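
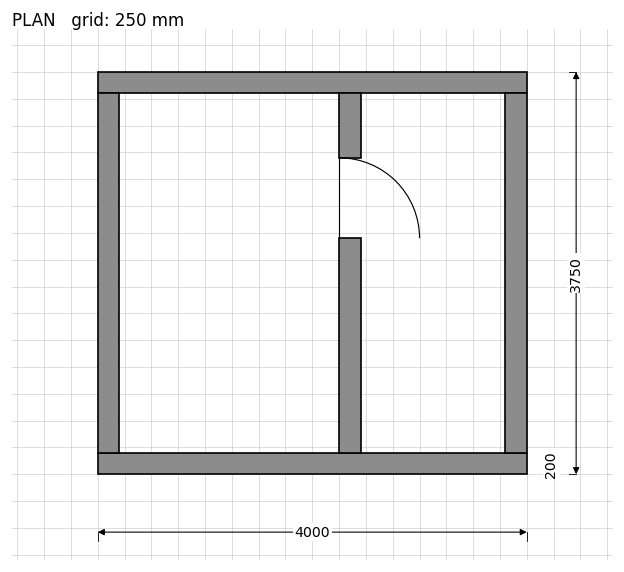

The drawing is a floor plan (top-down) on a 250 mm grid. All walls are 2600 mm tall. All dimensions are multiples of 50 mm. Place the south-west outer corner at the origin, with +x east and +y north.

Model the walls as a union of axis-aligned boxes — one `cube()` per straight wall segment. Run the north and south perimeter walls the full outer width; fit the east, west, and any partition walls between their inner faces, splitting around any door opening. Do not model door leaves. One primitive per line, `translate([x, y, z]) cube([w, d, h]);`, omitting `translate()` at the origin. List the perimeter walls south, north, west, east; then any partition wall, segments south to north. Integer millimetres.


cube([4000, 200, 2600]);
translate([0, 3550, 0]) cube([4000, 200, 2600]);
translate([0, 200, 0]) cube([200, 3350, 2600]);
translate([3800, 200, 0]) cube([200, 3350, 2600]);
translate([2250, 200, 0]) cube([200, 2000, 2600]);
translate([2250, 2950, 0]) cube([200, 600, 2600]);


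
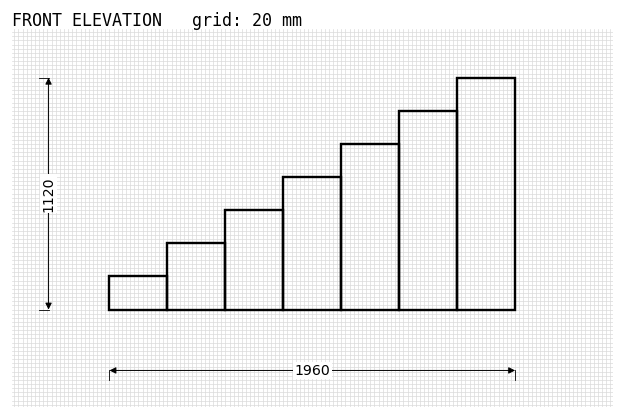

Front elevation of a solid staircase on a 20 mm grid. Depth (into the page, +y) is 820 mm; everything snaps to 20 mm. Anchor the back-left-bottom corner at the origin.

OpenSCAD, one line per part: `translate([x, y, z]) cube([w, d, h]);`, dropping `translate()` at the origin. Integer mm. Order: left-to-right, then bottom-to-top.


cube([280, 820, 160]);
translate([280, 0, 0]) cube([280, 820, 320]);
translate([560, 0, 0]) cube([280, 820, 480]);
translate([840, 0, 0]) cube([280, 820, 640]);
translate([1120, 0, 0]) cube([280, 820, 800]);
translate([1400, 0, 0]) cube([280, 820, 960]);
translate([1680, 0, 0]) cube([280, 820, 1120]);


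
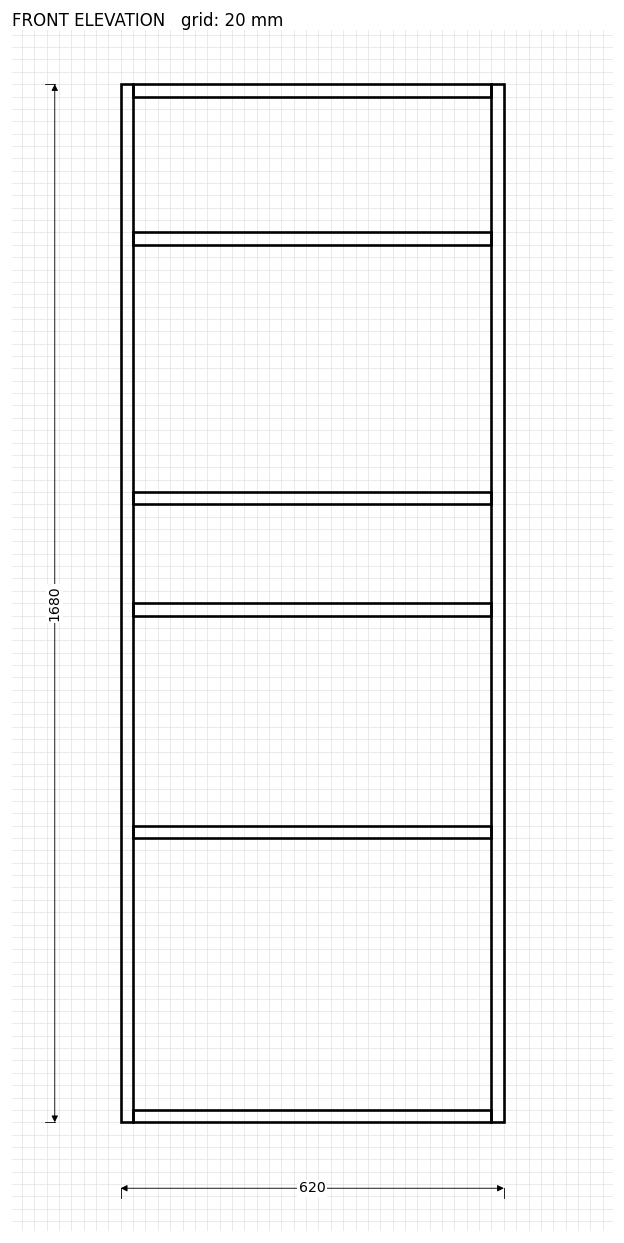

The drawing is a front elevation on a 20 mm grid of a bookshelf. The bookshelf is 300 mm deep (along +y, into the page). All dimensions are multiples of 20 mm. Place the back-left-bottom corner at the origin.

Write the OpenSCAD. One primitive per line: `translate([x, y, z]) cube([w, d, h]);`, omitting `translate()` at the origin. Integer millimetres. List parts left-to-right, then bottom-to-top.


cube([20, 300, 1680]);
translate([20, 0, 0]) cube([580, 300, 20]);
translate([20, 0, 460]) cube([580, 300, 20]);
translate([20, 0, 820]) cube([580, 300, 20]);
translate([20, 0, 1000]) cube([580, 300, 20]);
translate([20, 0, 1420]) cube([580, 300, 20]);
translate([20, 0, 1660]) cube([580, 300, 20]);
translate([600, 0, 0]) cube([20, 300, 1680]);


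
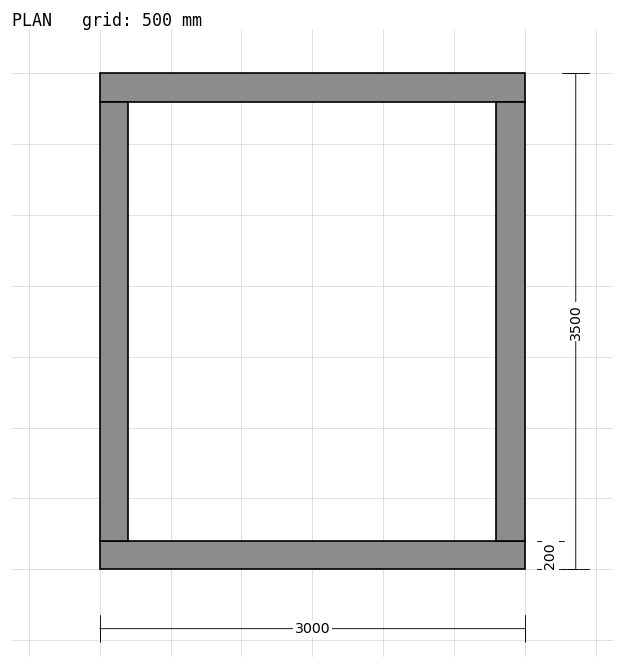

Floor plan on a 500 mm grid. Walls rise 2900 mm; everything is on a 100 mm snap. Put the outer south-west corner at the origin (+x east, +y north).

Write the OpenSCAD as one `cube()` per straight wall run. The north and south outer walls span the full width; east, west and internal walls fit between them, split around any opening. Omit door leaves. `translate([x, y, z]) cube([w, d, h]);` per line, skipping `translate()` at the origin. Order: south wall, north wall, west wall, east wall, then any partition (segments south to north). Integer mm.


cube([3000, 200, 2900]);
translate([0, 3300, 0]) cube([3000, 200, 2900]);
translate([0, 200, 0]) cube([200, 3100, 2900]);
translate([2800, 200, 0]) cube([200, 3100, 2900]);


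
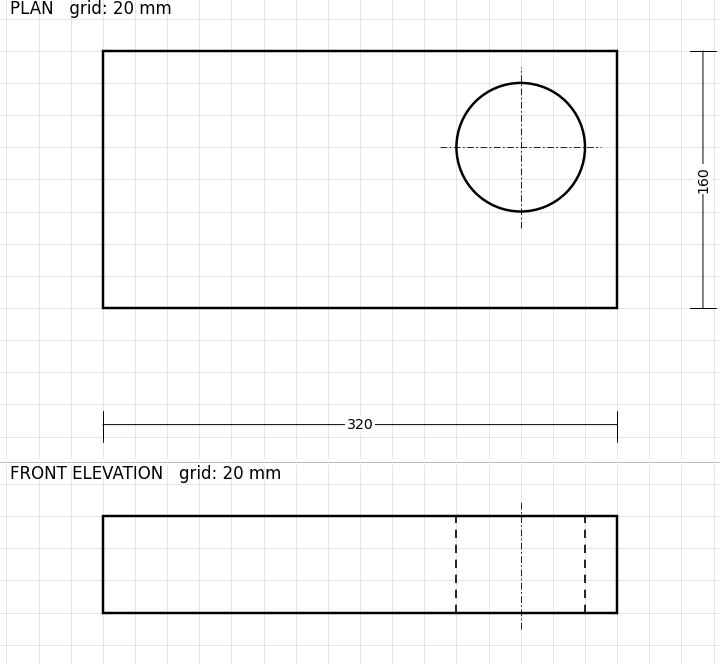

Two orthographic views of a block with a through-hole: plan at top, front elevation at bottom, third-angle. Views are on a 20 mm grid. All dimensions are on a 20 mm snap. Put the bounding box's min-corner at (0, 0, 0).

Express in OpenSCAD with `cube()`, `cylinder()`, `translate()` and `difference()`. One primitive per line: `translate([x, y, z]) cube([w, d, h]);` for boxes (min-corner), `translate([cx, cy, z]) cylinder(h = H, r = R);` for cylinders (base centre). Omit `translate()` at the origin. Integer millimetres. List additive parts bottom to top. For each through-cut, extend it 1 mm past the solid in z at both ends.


difference() {
  cube([320, 160, 60]);
  translate([260, 100, -1]) cylinder(h = 62, r = 40);
}


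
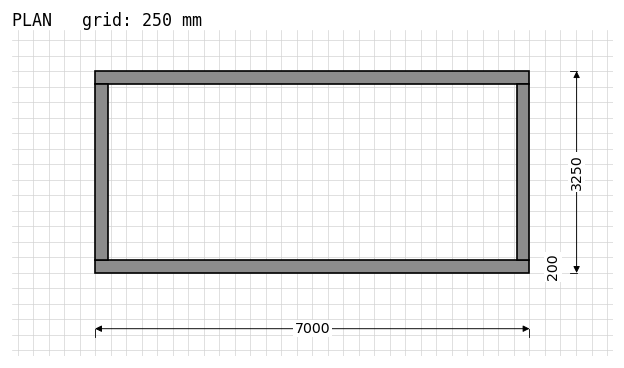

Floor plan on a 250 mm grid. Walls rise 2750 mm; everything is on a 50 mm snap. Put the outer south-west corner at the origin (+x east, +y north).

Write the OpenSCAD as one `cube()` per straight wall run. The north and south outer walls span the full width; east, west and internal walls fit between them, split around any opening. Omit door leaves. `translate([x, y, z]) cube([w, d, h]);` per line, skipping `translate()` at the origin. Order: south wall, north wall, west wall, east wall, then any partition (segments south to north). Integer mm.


cube([7000, 200, 2750]);
translate([0, 3050, 0]) cube([7000, 200, 2750]);
translate([0, 200, 0]) cube([200, 2850, 2750]);
translate([6800, 200, 0]) cube([200, 2850, 2750]);


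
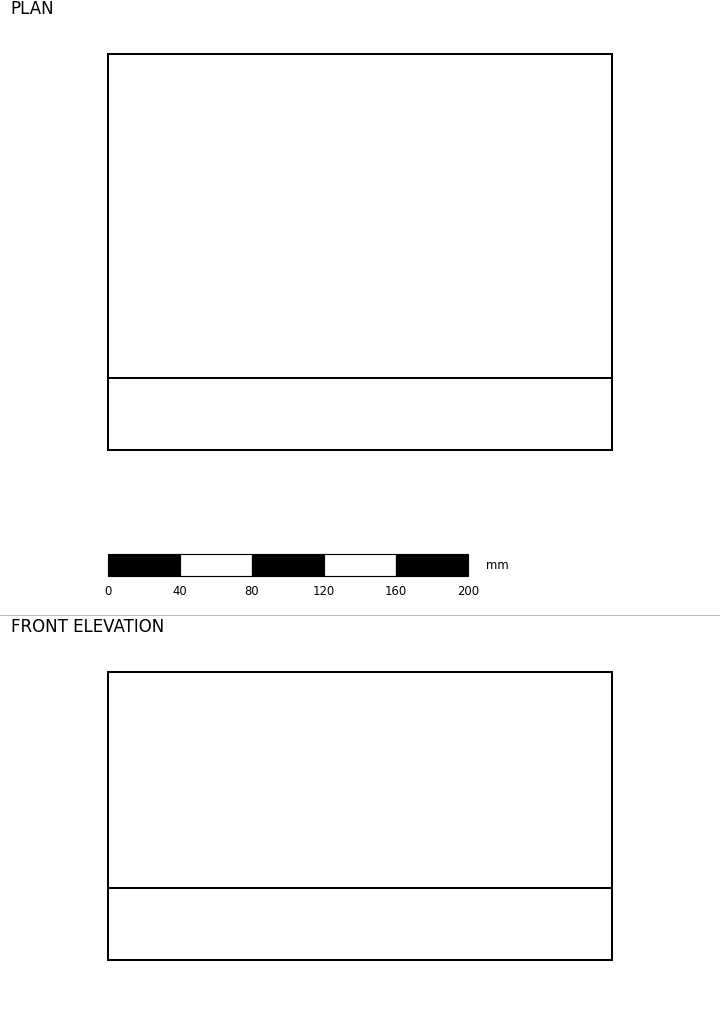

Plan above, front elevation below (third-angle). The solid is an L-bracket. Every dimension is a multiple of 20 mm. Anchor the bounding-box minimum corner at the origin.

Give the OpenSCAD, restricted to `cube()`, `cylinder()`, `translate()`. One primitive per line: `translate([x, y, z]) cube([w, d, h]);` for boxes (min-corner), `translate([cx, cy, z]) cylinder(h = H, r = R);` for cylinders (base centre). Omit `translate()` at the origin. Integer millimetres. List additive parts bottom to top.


cube([280, 220, 40]);
translate([0, 0, 40]) cube([280, 40, 120]);


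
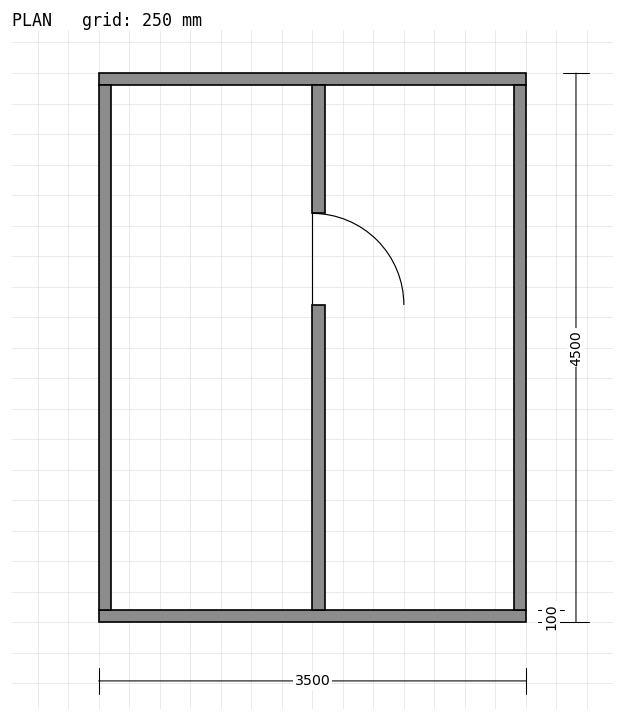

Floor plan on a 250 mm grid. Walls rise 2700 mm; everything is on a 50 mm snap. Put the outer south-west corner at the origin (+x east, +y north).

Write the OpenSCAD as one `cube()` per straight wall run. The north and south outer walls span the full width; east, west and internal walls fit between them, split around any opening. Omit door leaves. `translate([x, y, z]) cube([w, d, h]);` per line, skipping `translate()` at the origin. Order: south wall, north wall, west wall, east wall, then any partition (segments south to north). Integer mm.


cube([3500, 100, 2700]);
translate([0, 4400, 0]) cube([3500, 100, 2700]);
translate([0, 100, 0]) cube([100, 4300, 2700]);
translate([3400, 100, 0]) cube([100, 4300, 2700]);
translate([1750, 100, 0]) cube([100, 2500, 2700]);
translate([1750, 3350, 0]) cube([100, 1050, 2700]);


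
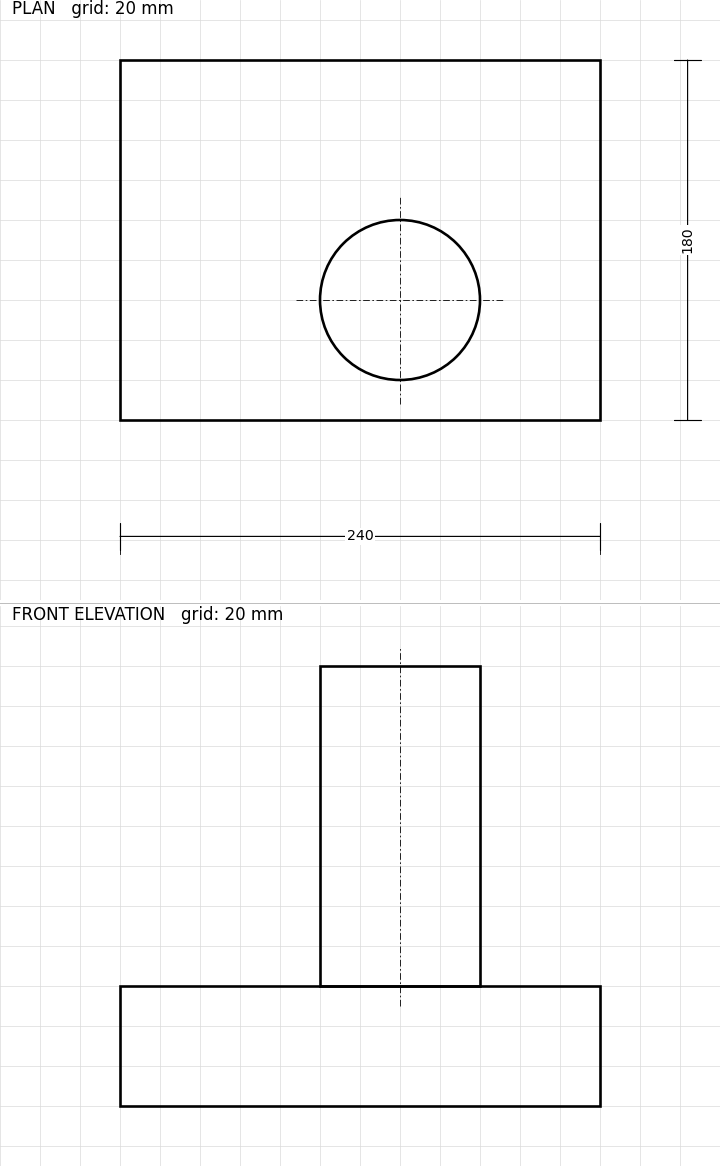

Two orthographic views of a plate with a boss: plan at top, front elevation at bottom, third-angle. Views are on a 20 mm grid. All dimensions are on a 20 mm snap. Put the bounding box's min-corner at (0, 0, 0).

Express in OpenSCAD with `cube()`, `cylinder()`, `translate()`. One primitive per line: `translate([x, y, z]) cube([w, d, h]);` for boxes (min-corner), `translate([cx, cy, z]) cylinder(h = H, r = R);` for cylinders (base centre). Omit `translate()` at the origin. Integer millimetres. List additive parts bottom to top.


cube([240, 180, 60]);
translate([140, 60, 60]) cylinder(h = 160, r = 40);


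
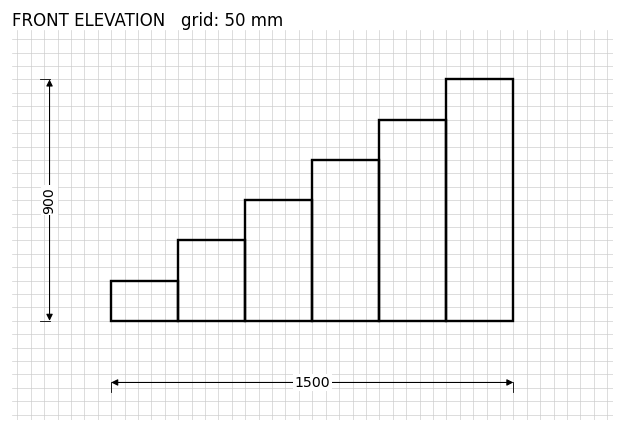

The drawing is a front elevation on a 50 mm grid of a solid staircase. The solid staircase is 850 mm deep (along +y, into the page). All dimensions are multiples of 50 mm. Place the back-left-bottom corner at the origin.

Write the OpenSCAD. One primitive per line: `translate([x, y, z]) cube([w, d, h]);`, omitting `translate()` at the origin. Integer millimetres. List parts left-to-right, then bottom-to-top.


cube([250, 850, 150]);
translate([250, 0, 0]) cube([250, 850, 300]);
translate([500, 0, 0]) cube([250, 850, 450]);
translate([750, 0, 0]) cube([250, 850, 600]);
translate([1000, 0, 0]) cube([250, 850, 750]);
translate([1250, 0, 0]) cube([250, 850, 900]);


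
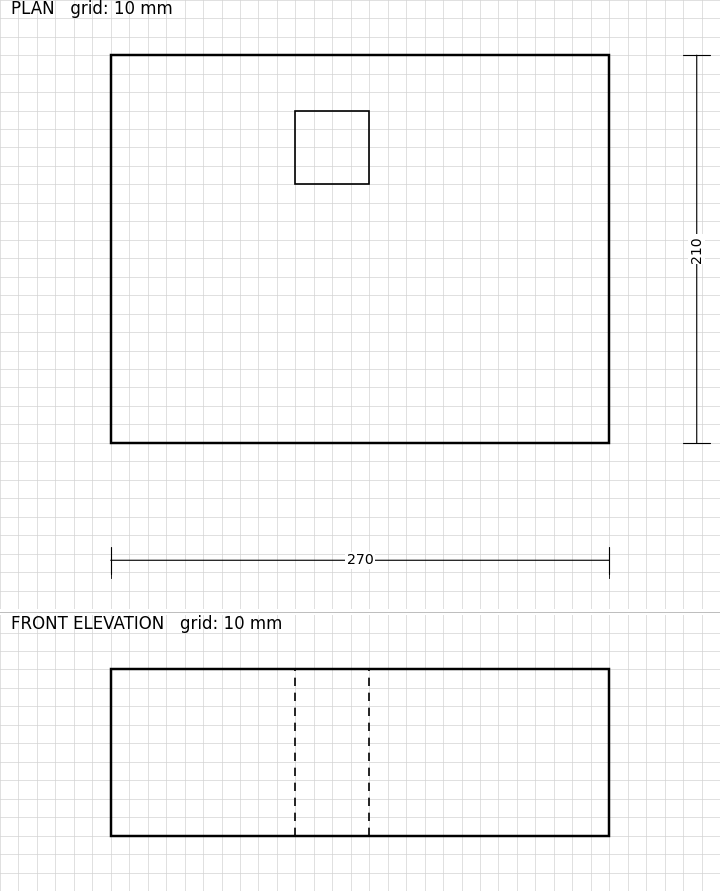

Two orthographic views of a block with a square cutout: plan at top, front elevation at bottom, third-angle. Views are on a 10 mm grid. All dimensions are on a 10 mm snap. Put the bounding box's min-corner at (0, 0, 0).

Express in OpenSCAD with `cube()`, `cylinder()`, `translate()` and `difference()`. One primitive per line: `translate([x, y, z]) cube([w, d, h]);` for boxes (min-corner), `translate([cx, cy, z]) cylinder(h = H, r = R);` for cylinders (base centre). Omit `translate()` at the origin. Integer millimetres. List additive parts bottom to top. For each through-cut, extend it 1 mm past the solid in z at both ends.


difference() {
  cube([270, 210, 90]);
  translate([100, 140, -1]) cube([40, 40, 92]);
}


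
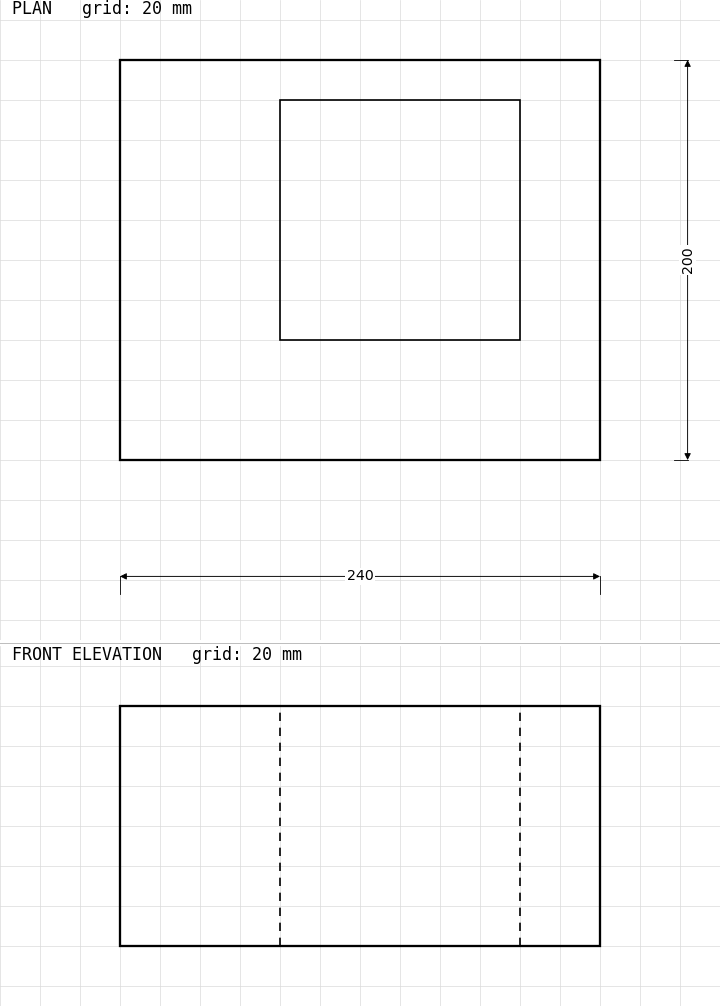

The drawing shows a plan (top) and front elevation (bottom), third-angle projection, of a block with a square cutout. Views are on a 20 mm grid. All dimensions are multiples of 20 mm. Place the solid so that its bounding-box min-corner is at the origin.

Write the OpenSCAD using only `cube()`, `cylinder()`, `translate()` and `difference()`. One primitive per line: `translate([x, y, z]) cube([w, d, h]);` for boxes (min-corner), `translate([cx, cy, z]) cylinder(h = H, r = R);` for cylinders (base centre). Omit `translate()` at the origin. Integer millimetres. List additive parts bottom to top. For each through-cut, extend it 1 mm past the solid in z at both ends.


difference() {
  cube([240, 200, 120]);
  translate([80, 60, -1]) cube([120, 120, 122]);
}


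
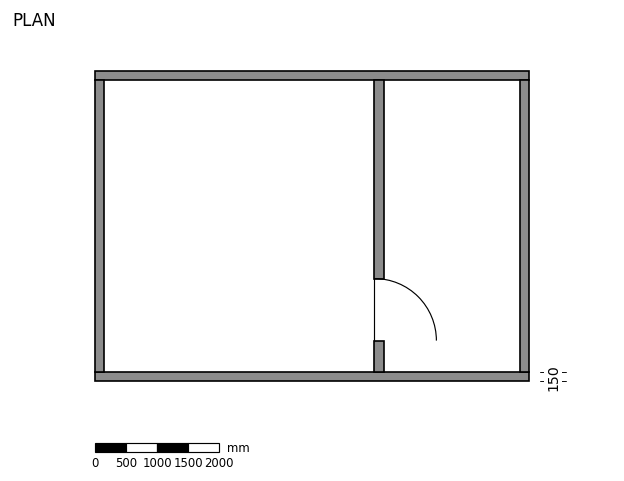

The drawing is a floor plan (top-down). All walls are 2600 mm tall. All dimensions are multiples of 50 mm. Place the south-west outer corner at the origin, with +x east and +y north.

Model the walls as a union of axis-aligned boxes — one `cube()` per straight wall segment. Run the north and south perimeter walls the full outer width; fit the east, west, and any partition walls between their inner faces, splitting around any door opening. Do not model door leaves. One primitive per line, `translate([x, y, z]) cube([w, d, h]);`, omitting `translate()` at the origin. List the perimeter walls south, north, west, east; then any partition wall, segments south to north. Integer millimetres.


cube([7000, 150, 2600]);
translate([0, 4850, 0]) cube([7000, 150, 2600]);
translate([0, 150, 0]) cube([150, 4700, 2600]);
translate([6850, 150, 0]) cube([150, 4700, 2600]);
translate([4500, 150, 0]) cube([150, 500, 2600]);
translate([4500, 1650, 0]) cube([150, 3200, 2600]);


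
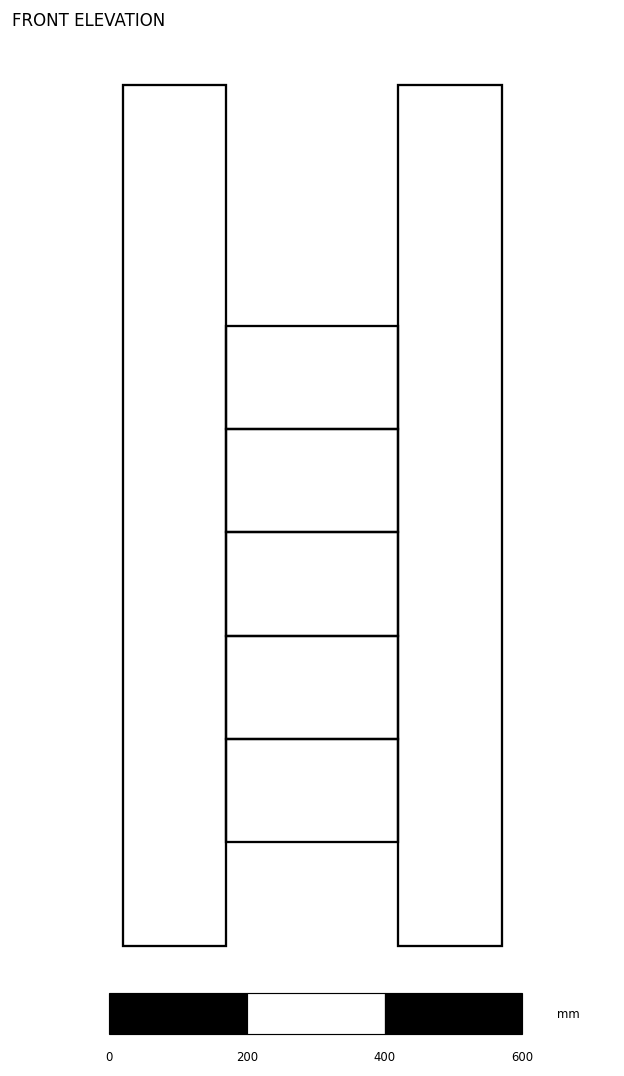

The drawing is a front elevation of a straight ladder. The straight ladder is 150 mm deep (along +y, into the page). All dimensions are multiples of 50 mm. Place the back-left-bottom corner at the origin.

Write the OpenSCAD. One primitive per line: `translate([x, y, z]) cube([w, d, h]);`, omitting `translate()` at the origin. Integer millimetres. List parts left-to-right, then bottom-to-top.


cube([150, 150, 1250]);
translate([150, 0, 150]) cube([250, 150, 150]);
translate([150, 0, 300]) cube([250, 150, 150]);
translate([150, 0, 450]) cube([250, 150, 150]);
translate([150, 0, 600]) cube([250, 150, 150]);
translate([150, 0, 750]) cube([250, 150, 150]);
translate([400, 0, 0]) cube([150, 150, 1250]);


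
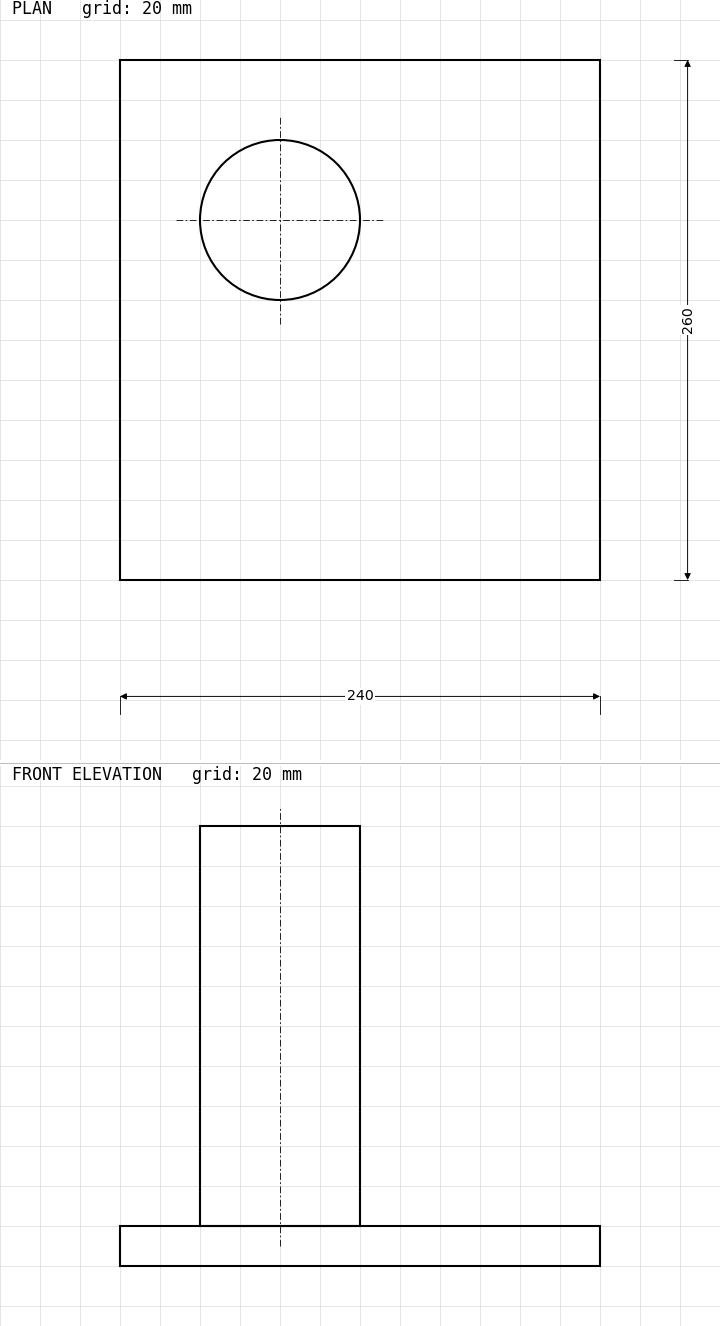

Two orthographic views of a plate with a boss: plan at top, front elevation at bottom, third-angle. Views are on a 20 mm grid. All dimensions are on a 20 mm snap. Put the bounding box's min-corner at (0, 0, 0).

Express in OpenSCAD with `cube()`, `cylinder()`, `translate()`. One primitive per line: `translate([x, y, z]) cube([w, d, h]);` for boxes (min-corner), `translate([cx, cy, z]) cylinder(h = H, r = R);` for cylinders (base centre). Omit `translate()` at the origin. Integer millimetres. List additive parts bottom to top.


cube([240, 260, 20]);
translate([80, 180, 20]) cylinder(h = 200, r = 40);


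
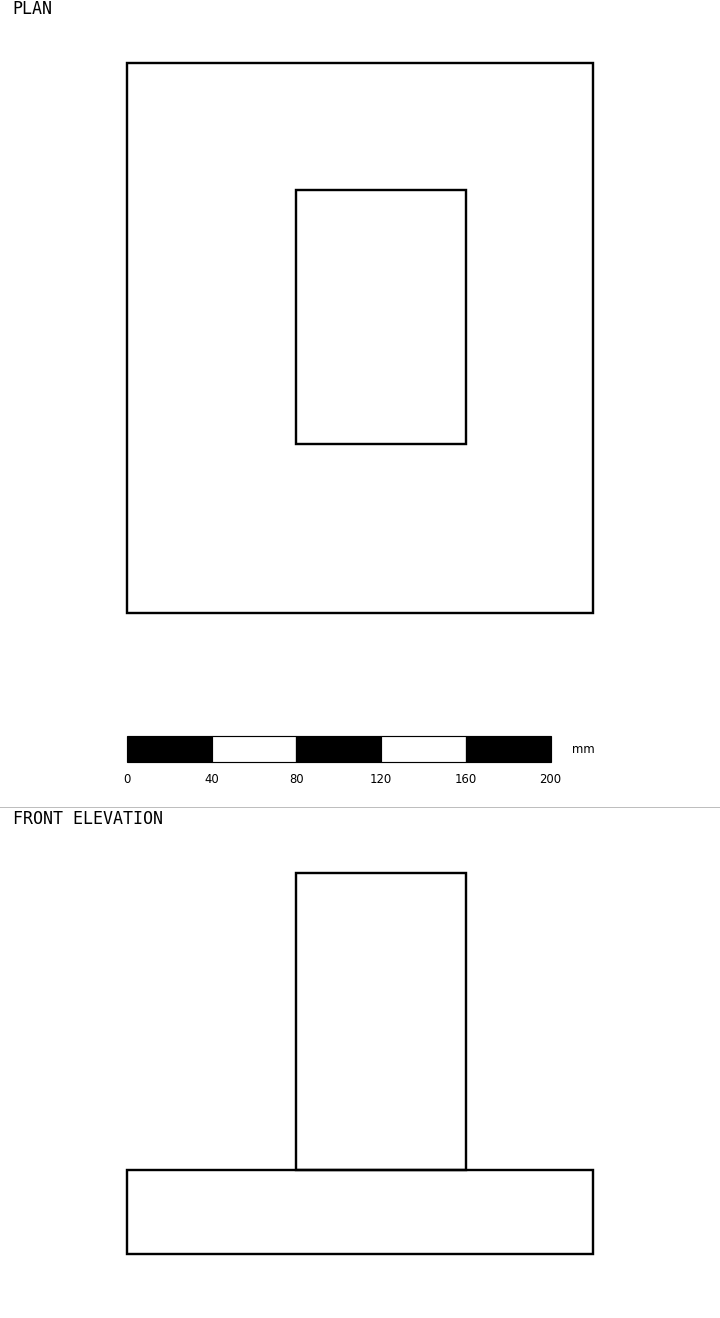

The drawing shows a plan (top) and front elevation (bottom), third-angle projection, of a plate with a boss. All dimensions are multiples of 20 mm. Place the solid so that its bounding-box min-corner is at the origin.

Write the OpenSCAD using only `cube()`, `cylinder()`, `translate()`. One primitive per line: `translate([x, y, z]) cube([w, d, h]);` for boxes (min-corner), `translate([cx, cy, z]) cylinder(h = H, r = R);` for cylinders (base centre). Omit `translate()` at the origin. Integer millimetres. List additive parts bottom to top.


cube([220, 260, 40]);
translate([80, 80, 40]) cube([80, 120, 140]);


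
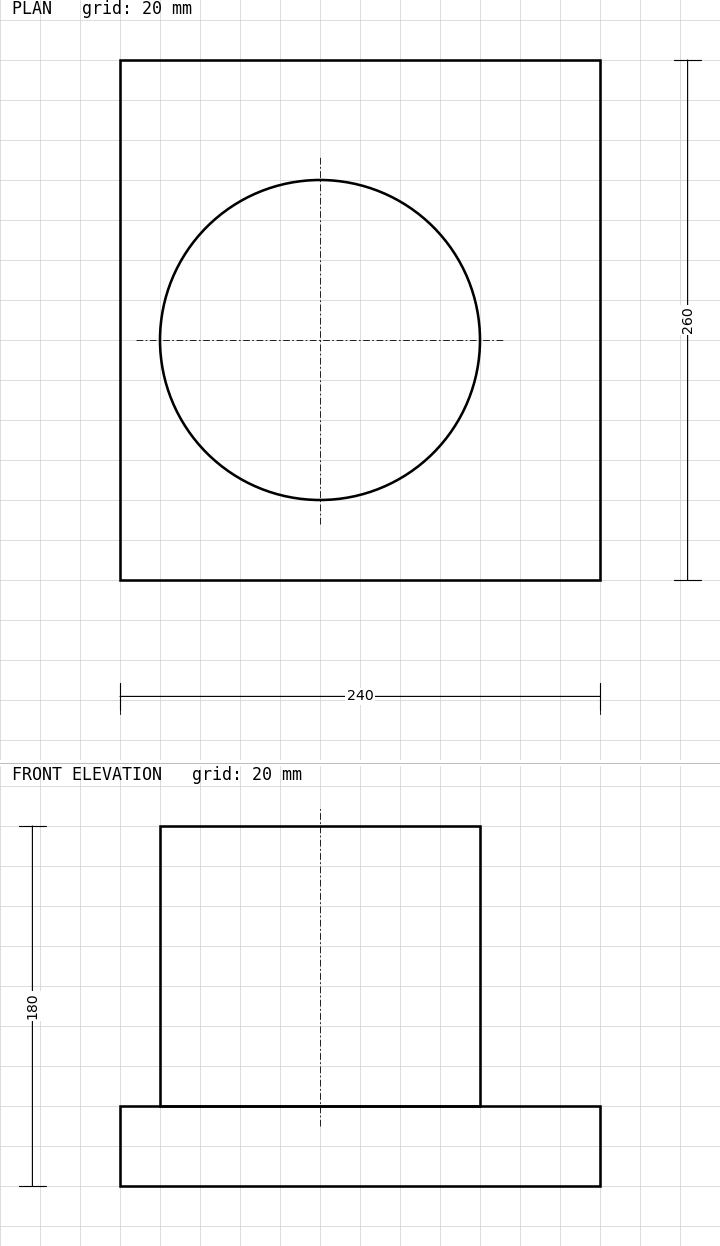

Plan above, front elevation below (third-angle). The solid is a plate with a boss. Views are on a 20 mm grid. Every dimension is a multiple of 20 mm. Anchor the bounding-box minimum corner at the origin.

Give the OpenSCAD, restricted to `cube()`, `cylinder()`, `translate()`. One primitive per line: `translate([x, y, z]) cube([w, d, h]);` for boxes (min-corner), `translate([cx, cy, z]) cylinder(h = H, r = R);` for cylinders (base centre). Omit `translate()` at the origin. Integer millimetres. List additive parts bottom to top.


cube([240, 260, 40]);
translate([100, 120, 40]) cylinder(h = 140, r = 80);


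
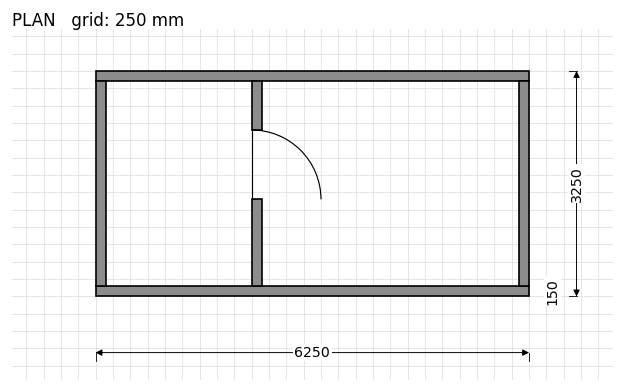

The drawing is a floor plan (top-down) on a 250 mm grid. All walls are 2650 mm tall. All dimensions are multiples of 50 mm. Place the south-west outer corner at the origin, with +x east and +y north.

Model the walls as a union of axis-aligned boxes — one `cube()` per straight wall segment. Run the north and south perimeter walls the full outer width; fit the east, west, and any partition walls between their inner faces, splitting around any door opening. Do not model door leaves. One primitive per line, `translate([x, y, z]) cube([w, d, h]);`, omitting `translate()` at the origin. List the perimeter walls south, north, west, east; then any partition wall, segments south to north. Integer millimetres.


cube([6250, 150, 2650]);
translate([0, 3100, 0]) cube([6250, 150, 2650]);
translate([0, 150, 0]) cube([150, 2950, 2650]);
translate([6100, 150, 0]) cube([150, 2950, 2650]);
translate([2250, 150, 0]) cube([150, 1250, 2650]);
translate([2250, 2400, 0]) cube([150, 700, 2650]);


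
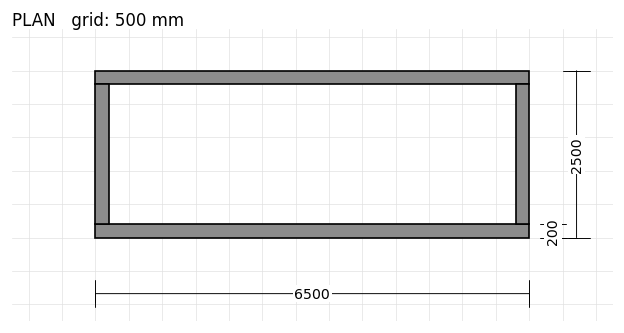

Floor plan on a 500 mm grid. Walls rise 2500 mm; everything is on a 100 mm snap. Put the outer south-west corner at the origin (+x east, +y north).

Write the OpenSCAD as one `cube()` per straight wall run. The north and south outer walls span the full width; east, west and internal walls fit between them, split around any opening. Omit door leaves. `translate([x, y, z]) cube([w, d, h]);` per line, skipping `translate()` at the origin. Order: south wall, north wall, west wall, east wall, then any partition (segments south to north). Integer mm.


cube([6500, 200, 2500]);
translate([0, 2300, 0]) cube([6500, 200, 2500]);
translate([0, 200, 0]) cube([200, 2100, 2500]);
translate([6300, 200, 0]) cube([200, 2100, 2500]);


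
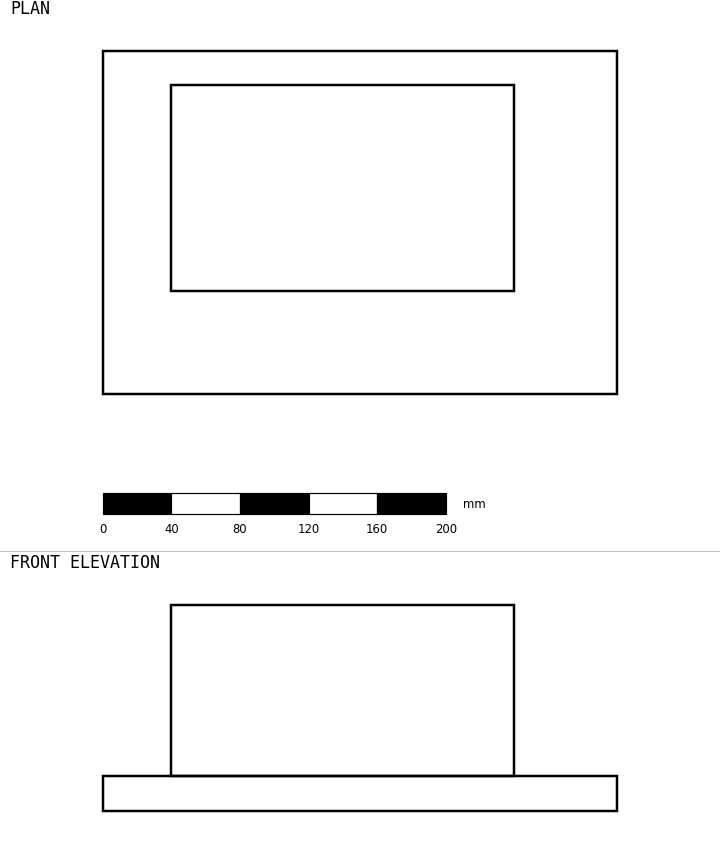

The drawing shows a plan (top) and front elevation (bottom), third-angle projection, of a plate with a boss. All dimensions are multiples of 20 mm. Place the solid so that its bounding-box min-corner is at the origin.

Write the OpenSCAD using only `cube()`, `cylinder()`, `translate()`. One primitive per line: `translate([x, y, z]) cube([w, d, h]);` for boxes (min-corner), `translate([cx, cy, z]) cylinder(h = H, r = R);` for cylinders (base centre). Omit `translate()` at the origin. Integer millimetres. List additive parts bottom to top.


cube([300, 200, 20]);
translate([40, 60, 20]) cube([200, 120, 100]);


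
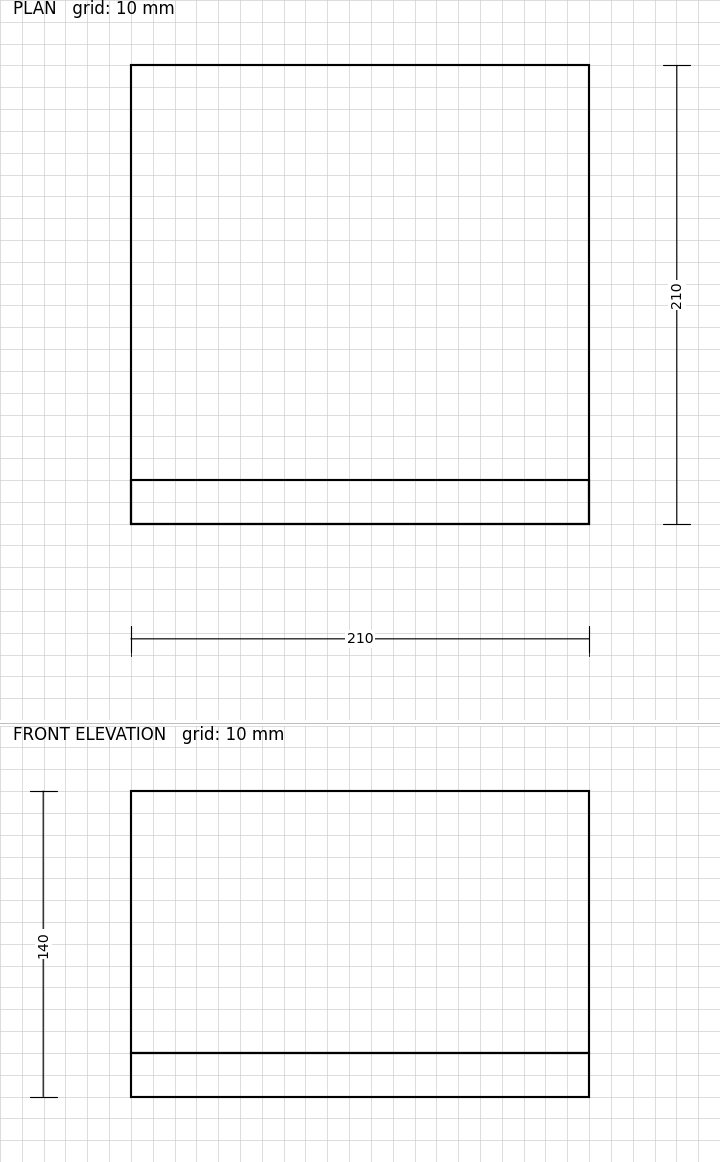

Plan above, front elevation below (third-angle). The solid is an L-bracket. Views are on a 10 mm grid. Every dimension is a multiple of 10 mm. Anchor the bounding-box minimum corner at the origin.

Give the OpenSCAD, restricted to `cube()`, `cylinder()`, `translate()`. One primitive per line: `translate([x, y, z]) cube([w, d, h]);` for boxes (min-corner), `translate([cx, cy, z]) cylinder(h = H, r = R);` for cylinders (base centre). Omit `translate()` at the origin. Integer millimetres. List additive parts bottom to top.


cube([210, 210, 20]);
translate([0, 0, 20]) cube([210, 20, 120]);


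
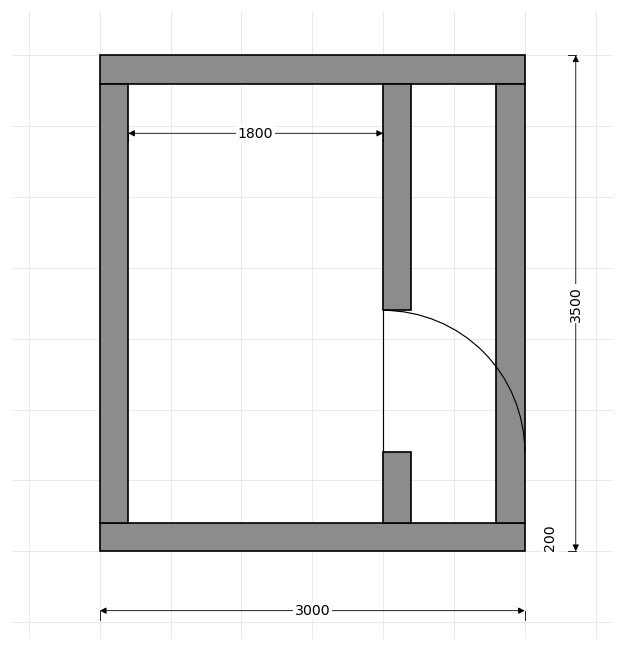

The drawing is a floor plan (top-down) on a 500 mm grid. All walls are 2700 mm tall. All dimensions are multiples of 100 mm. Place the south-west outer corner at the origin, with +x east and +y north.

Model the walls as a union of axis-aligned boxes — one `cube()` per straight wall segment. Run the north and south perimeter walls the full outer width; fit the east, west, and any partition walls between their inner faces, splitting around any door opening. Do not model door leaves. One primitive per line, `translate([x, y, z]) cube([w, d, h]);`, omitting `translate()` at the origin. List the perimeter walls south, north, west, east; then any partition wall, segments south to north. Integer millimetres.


cube([3000, 200, 2700]);
translate([0, 3300, 0]) cube([3000, 200, 2700]);
translate([0, 200, 0]) cube([200, 3100, 2700]);
translate([2800, 200, 0]) cube([200, 3100, 2700]);
translate([2000, 200, 0]) cube([200, 500, 2700]);
translate([2000, 1700, 0]) cube([200, 1600, 2700]);


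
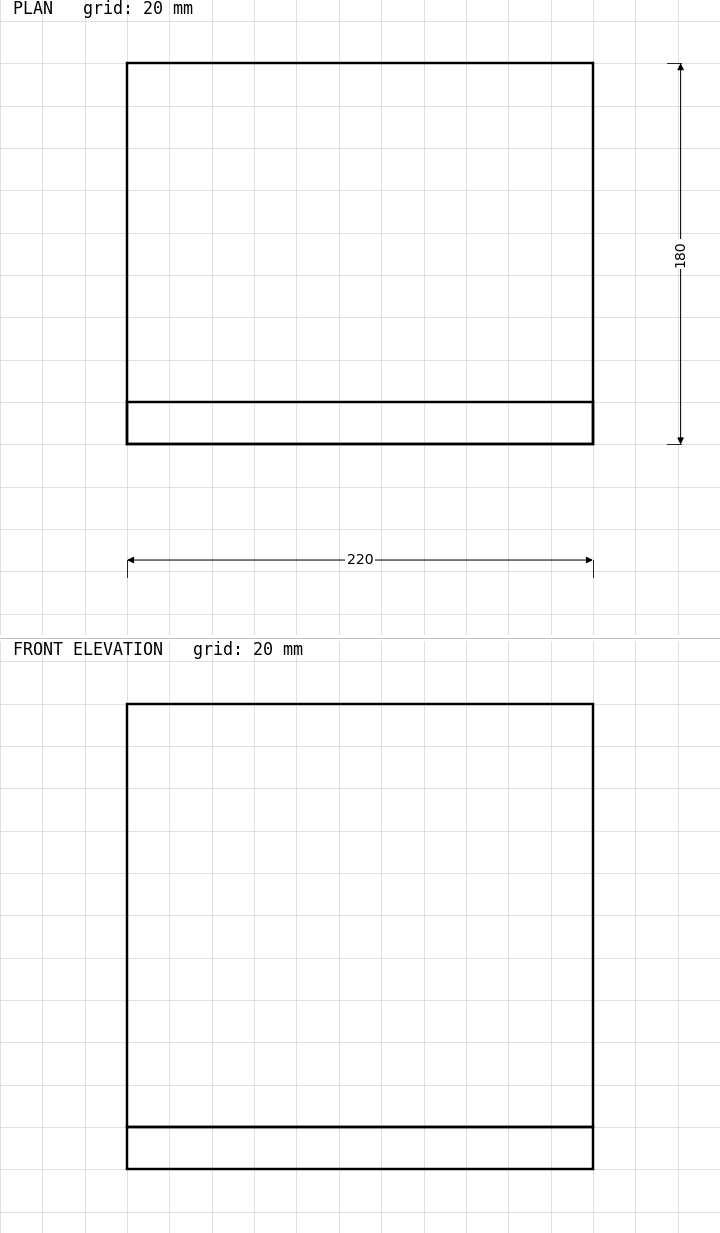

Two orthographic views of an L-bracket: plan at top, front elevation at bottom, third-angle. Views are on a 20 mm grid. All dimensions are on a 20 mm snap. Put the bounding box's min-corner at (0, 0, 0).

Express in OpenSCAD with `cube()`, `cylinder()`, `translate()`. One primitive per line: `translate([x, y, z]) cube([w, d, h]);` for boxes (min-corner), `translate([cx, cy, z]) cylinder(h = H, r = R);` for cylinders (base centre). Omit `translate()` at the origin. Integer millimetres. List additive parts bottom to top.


cube([220, 180, 20]);
translate([0, 0, 20]) cube([220, 20, 200]);


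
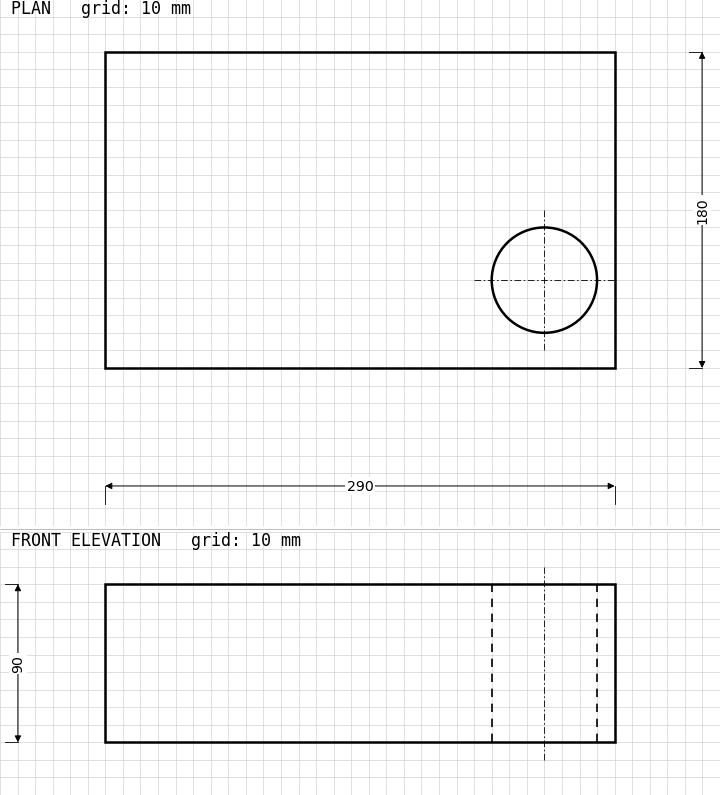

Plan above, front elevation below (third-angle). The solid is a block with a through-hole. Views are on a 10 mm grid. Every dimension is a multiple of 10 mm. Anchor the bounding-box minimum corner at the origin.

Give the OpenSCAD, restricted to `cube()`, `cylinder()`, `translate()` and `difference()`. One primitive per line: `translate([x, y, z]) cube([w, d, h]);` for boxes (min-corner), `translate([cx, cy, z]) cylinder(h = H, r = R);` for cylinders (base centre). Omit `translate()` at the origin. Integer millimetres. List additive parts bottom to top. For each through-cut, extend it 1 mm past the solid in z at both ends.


difference() {
  cube([290, 180, 90]);
  translate([250, 50, -1]) cylinder(h = 92, r = 30);
}


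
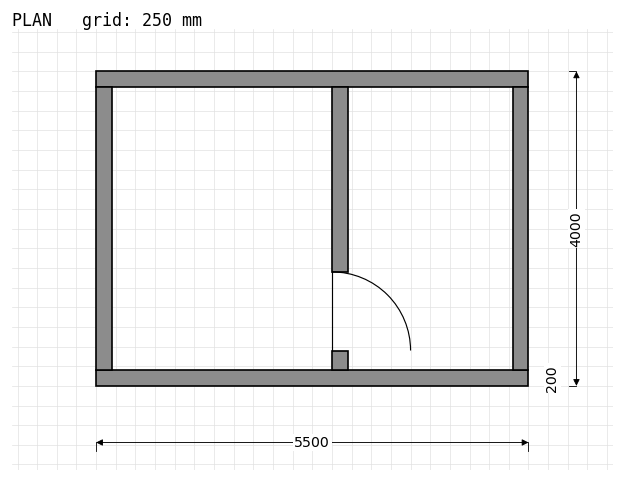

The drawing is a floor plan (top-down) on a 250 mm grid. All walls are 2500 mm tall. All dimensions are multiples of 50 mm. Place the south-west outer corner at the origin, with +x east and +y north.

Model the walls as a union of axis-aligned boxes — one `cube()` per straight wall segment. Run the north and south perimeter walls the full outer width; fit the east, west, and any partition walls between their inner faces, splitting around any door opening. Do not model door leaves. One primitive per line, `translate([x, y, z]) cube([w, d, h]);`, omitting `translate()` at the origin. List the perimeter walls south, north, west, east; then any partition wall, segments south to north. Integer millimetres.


cube([5500, 200, 2500]);
translate([0, 3800, 0]) cube([5500, 200, 2500]);
translate([0, 200, 0]) cube([200, 3600, 2500]);
translate([5300, 200, 0]) cube([200, 3600, 2500]);
translate([3000, 200, 0]) cube([200, 250, 2500]);
translate([3000, 1450, 0]) cube([200, 2350, 2500]);


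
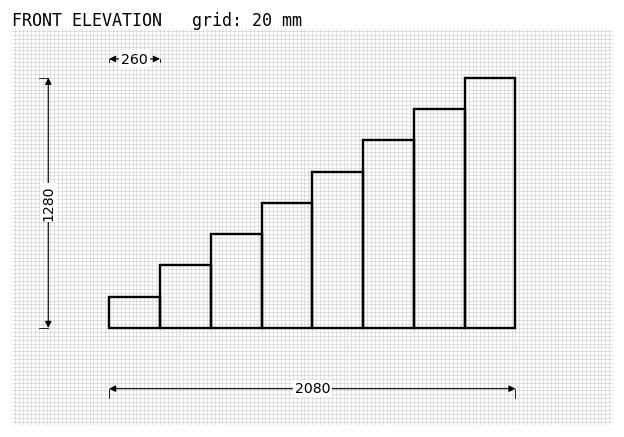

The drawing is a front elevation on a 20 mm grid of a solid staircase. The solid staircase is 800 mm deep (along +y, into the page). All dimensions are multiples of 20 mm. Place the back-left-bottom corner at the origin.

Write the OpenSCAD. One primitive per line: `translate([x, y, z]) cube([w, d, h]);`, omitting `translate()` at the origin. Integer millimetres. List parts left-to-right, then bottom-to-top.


cube([260, 800, 160]);
translate([260, 0, 0]) cube([260, 800, 320]);
translate([520, 0, 0]) cube([260, 800, 480]);
translate([780, 0, 0]) cube([260, 800, 640]);
translate([1040, 0, 0]) cube([260, 800, 800]);
translate([1300, 0, 0]) cube([260, 800, 960]);
translate([1560, 0, 0]) cube([260, 800, 1120]);
translate([1820, 0, 0]) cube([260, 800, 1280]);


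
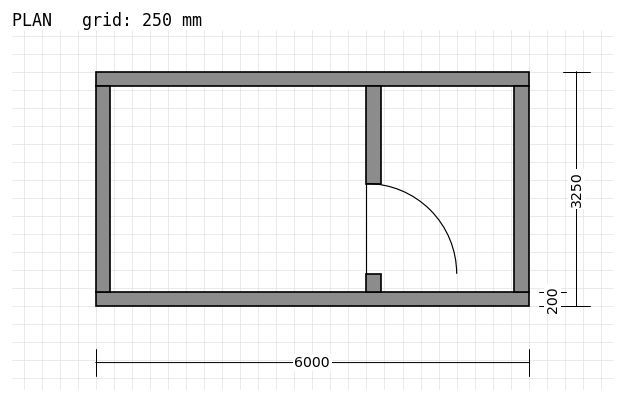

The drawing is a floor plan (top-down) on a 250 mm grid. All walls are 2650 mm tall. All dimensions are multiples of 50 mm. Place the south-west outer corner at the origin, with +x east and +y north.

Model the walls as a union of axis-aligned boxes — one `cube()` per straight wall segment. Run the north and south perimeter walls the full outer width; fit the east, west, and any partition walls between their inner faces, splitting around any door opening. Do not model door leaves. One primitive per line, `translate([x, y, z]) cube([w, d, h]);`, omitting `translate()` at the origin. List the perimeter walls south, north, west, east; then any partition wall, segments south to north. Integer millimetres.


cube([6000, 200, 2650]);
translate([0, 3050, 0]) cube([6000, 200, 2650]);
translate([0, 200, 0]) cube([200, 2850, 2650]);
translate([5800, 200, 0]) cube([200, 2850, 2650]);
translate([3750, 200, 0]) cube([200, 250, 2650]);
translate([3750, 1700, 0]) cube([200, 1350, 2650]);


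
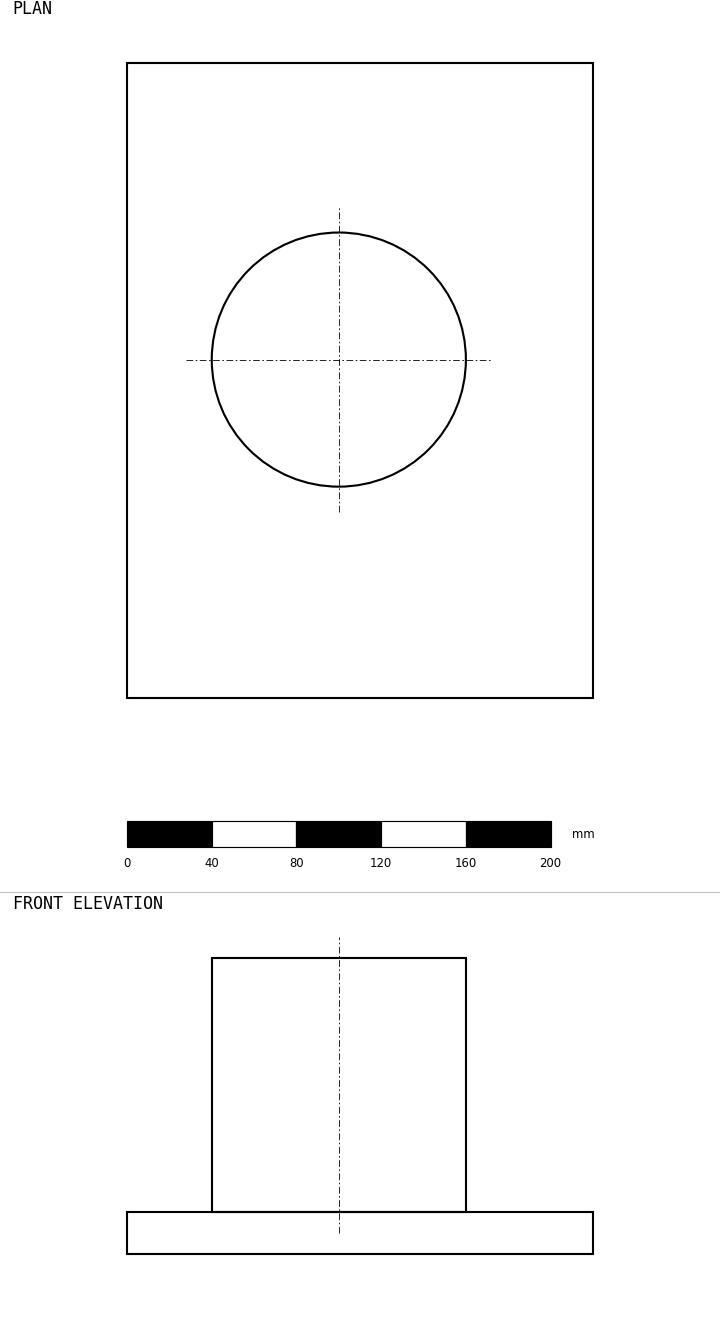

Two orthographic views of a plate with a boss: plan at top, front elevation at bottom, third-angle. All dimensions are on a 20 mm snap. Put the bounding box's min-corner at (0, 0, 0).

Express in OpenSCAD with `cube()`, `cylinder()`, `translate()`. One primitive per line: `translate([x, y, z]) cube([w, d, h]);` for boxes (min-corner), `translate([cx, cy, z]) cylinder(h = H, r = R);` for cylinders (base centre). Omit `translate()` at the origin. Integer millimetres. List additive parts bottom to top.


cube([220, 300, 20]);
translate([100, 160, 20]) cylinder(h = 120, r = 60);


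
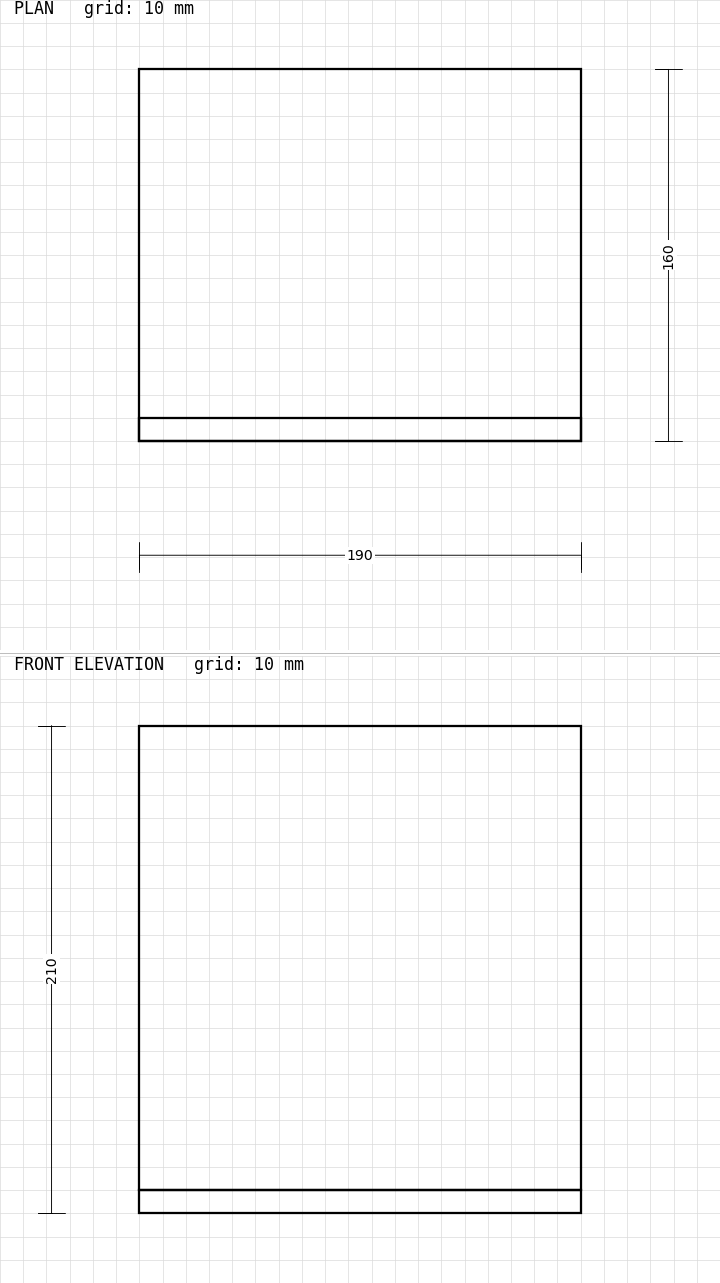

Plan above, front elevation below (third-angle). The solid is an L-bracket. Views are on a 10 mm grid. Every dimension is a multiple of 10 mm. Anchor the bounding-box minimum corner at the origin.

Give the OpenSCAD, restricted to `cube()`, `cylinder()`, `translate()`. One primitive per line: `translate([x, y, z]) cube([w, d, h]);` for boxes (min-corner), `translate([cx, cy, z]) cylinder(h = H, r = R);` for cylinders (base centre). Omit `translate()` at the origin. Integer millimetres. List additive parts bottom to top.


cube([190, 160, 10]);
translate([0, 0, 10]) cube([190, 10, 200]);


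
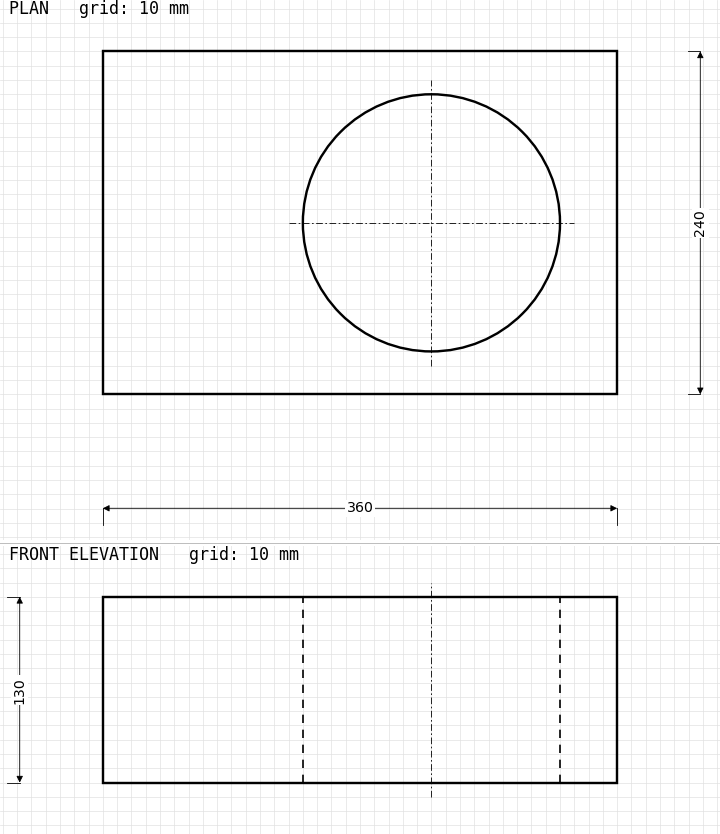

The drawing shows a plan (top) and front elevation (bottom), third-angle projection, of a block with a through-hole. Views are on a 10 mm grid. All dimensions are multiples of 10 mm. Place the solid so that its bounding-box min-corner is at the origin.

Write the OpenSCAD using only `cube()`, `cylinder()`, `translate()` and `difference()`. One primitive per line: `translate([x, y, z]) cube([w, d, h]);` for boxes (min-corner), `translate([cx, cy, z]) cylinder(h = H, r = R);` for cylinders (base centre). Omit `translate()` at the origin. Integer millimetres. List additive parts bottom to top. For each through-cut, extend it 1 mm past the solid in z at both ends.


difference() {
  cube([360, 240, 130]);
  translate([230, 120, -1]) cylinder(h = 132, r = 90);
}


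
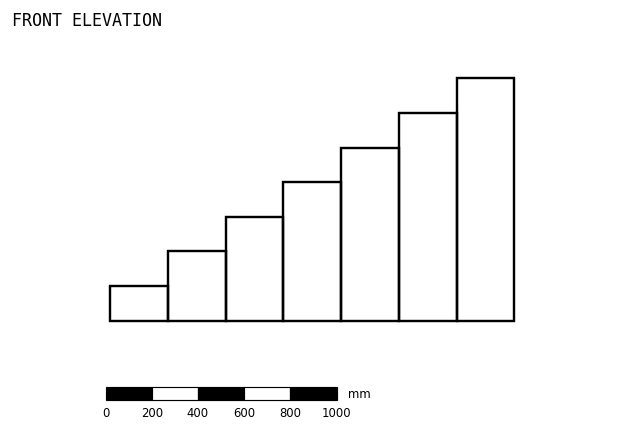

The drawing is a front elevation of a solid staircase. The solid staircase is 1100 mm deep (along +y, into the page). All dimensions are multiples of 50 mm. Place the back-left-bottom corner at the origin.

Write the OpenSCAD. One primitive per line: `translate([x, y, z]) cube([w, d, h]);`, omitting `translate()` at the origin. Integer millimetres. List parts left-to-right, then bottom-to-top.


cube([250, 1100, 150]);
translate([250, 0, 0]) cube([250, 1100, 300]);
translate([500, 0, 0]) cube([250, 1100, 450]);
translate([750, 0, 0]) cube([250, 1100, 600]);
translate([1000, 0, 0]) cube([250, 1100, 750]);
translate([1250, 0, 0]) cube([250, 1100, 900]);
translate([1500, 0, 0]) cube([250, 1100, 1050]);


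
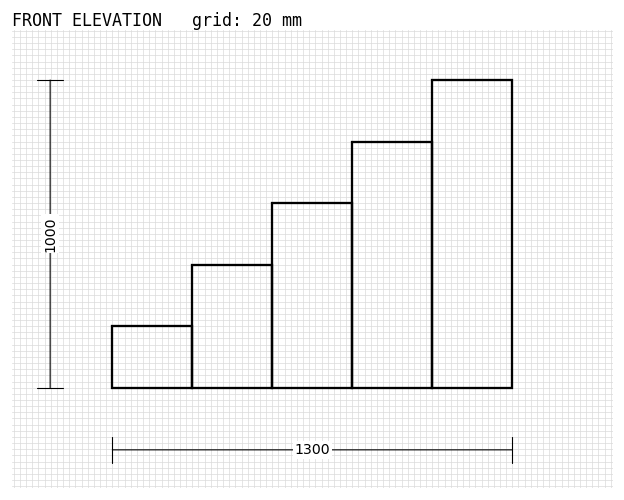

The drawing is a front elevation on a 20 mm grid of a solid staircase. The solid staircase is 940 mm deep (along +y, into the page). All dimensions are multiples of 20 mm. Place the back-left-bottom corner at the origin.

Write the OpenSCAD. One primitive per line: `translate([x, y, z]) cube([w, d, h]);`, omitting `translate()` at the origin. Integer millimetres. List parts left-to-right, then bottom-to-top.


cube([260, 940, 200]);
translate([260, 0, 0]) cube([260, 940, 400]);
translate([520, 0, 0]) cube([260, 940, 600]);
translate([780, 0, 0]) cube([260, 940, 800]);
translate([1040, 0, 0]) cube([260, 940, 1000]);


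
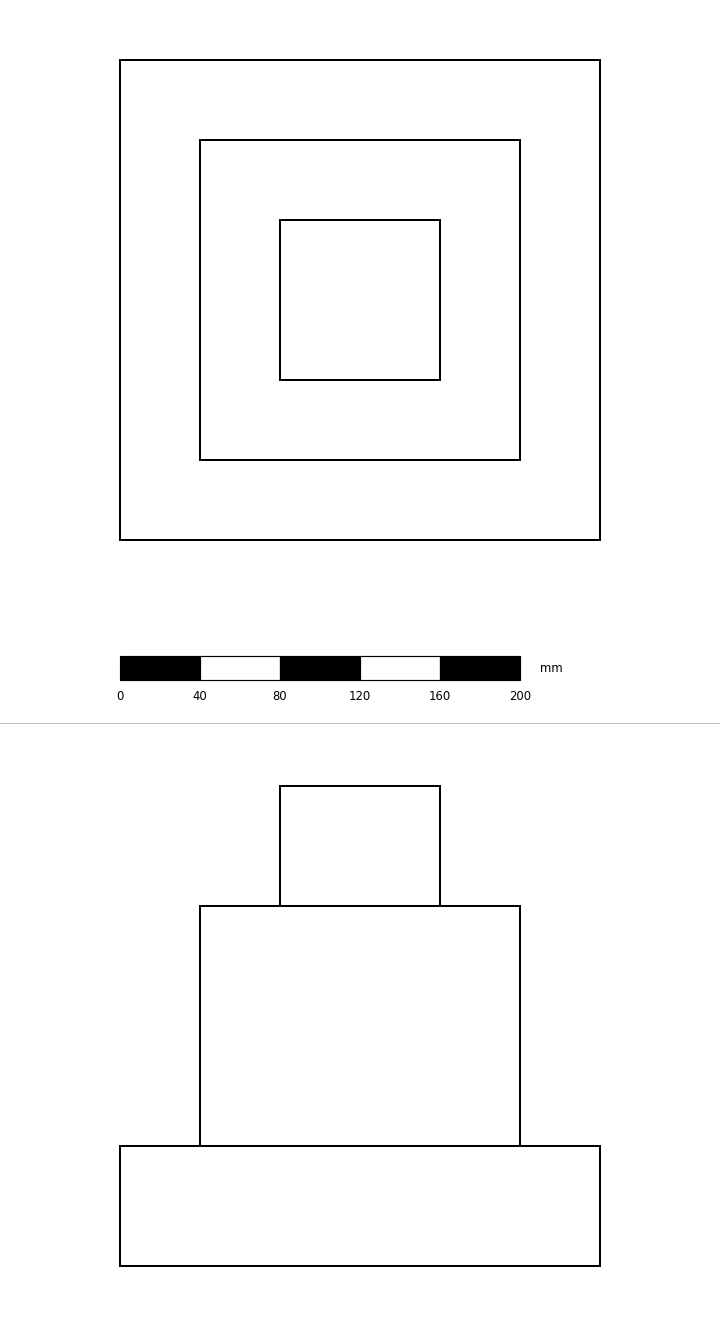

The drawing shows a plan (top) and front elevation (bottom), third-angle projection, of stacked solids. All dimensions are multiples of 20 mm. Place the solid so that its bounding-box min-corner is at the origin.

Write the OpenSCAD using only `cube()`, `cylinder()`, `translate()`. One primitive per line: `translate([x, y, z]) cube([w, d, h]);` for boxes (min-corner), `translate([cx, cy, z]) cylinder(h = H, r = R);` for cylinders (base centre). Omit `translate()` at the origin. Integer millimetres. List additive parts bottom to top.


cube([240, 240, 60]);
translate([40, 40, 60]) cube([160, 160, 120]);
translate([80, 80, 180]) cube([80, 80, 60]);


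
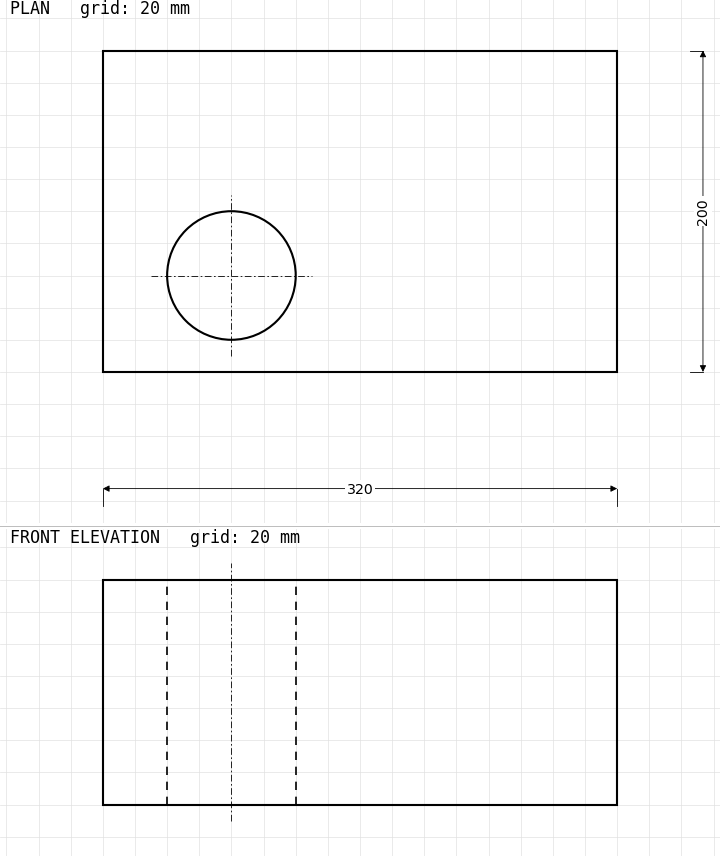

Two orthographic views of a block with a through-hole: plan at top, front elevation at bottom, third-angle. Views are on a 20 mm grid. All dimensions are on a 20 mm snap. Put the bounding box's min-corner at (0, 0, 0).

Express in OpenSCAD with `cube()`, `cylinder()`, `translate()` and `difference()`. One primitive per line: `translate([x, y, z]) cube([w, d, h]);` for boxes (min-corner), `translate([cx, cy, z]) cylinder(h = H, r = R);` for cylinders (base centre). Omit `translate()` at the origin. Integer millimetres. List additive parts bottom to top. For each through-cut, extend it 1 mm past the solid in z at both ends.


difference() {
  cube([320, 200, 140]);
  translate([80, 60, -1]) cylinder(h = 142, r = 40);
}


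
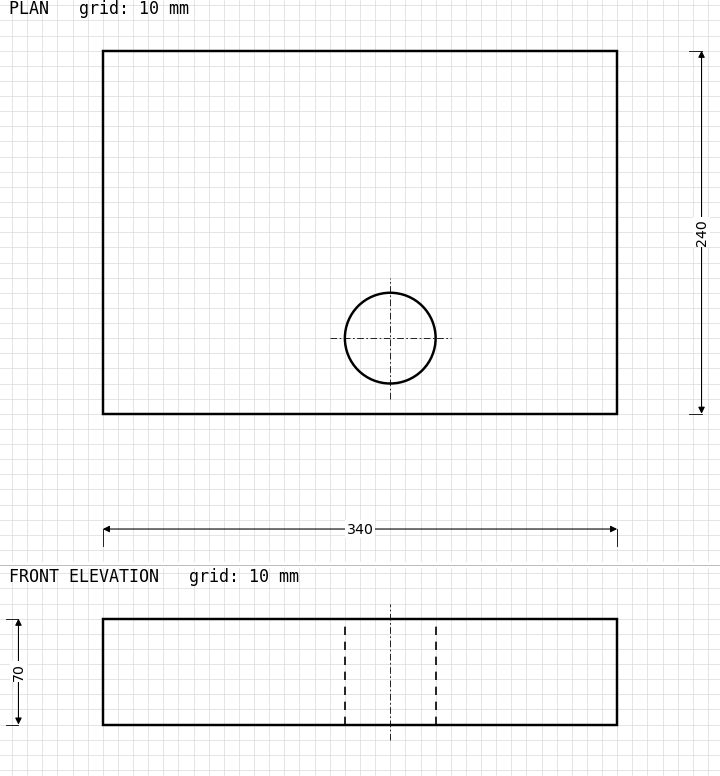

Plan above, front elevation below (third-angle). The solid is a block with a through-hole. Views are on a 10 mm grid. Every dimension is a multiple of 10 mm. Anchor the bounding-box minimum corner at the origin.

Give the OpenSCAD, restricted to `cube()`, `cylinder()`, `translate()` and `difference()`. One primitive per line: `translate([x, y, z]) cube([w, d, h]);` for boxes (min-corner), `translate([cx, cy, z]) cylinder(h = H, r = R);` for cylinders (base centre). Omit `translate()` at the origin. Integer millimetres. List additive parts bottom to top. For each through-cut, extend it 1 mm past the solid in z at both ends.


difference() {
  cube([340, 240, 70]);
  translate([190, 50, -1]) cylinder(h = 72, r = 30);
}


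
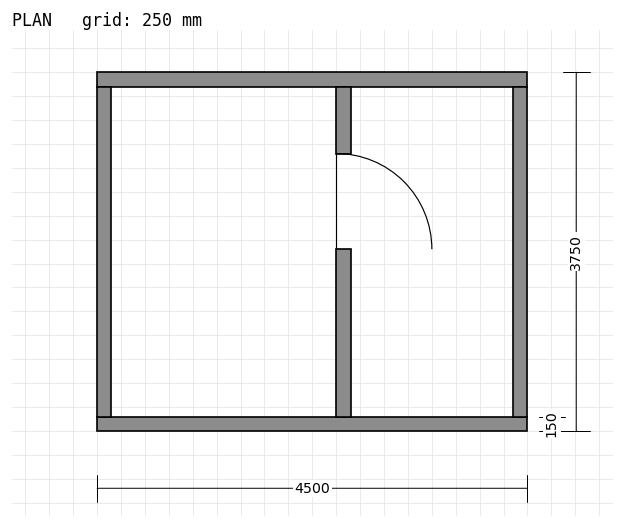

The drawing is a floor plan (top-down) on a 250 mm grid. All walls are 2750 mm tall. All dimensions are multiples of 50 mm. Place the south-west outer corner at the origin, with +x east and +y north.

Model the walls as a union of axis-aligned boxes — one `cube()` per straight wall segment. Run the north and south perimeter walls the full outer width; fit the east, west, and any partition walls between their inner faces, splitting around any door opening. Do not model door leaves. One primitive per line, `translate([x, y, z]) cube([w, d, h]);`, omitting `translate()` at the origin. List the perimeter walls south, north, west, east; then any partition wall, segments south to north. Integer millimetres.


cube([4500, 150, 2750]);
translate([0, 3600, 0]) cube([4500, 150, 2750]);
translate([0, 150, 0]) cube([150, 3450, 2750]);
translate([4350, 150, 0]) cube([150, 3450, 2750]);
translate([2500, 150, 0]) cube([150, 1750, 2750]);
translate([2500, 2900, 0]) cube([150, 700, 2750]);


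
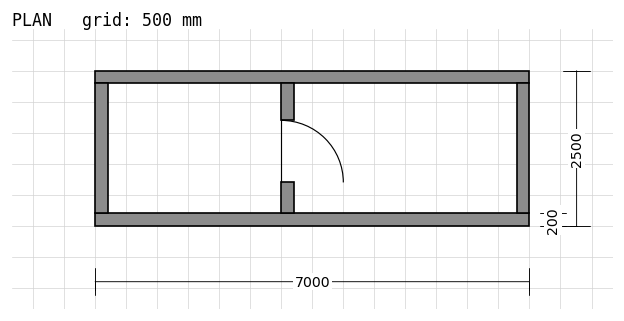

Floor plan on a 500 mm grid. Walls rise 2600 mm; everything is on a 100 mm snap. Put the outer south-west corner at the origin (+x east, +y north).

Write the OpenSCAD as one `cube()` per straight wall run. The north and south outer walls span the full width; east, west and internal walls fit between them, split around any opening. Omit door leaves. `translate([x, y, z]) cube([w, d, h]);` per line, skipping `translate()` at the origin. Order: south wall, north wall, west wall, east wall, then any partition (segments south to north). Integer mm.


cube([7000, 200, 2600]);
translate([0, 2300, 0]) cube([7000, 200, 2600]);
translate([0, 200, 0]) cube([200, 2100, 2600]);
translate([6800, 200, 0]) cube([200, 2100, 2600]);
translate([3000, 200, 0]) cube([200, 500, 2600]);
translate([3000, 1700, 0]) cube([200, 600, 2600]);


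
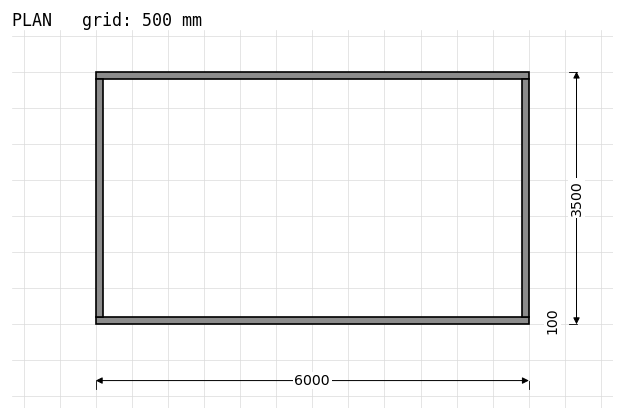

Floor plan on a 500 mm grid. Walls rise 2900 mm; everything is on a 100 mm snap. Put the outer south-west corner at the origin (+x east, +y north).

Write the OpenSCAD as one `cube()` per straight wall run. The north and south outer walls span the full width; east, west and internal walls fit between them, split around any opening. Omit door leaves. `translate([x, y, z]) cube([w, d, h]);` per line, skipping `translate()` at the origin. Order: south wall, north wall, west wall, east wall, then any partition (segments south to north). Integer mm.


cube([6000, 100, 2900]);
translate([0, 3400, 0]) cube([6000, 100, 2900]);
translate([0, 100, 0]) cube([100, 3300, 2900]);
translate([5900, 100, 0]) cube([100, 3300, 2900]);


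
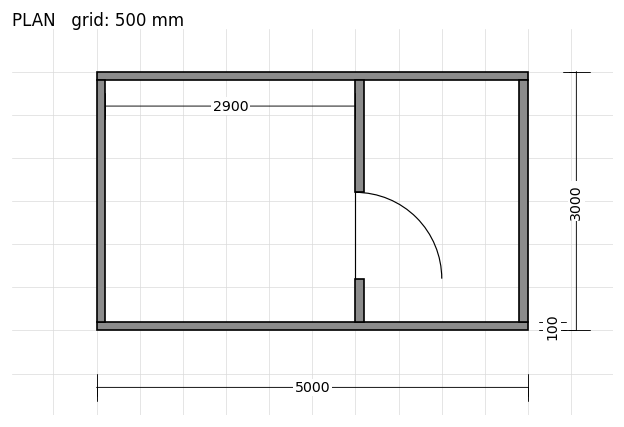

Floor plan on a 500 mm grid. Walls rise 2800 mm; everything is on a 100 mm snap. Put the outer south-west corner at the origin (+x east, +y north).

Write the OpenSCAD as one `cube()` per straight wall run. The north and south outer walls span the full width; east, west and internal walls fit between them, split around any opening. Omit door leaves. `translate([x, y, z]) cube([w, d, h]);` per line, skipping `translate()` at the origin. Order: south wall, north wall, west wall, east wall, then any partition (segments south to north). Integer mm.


cube([5000, 100, 2800]);
translate([0, 2900, 0]) cube([5000, 100, 2800]);
translate([0, 100, 0]) cube([100, 2800, 2800]);
translate([4900, 100, 0]) cube([100, 2800, 2800]);
translate([3000, 100, 0]) cube([100, 500, 2800]);
translate([3000, 1600, 0]) cube([100, 1300, 2800]);
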